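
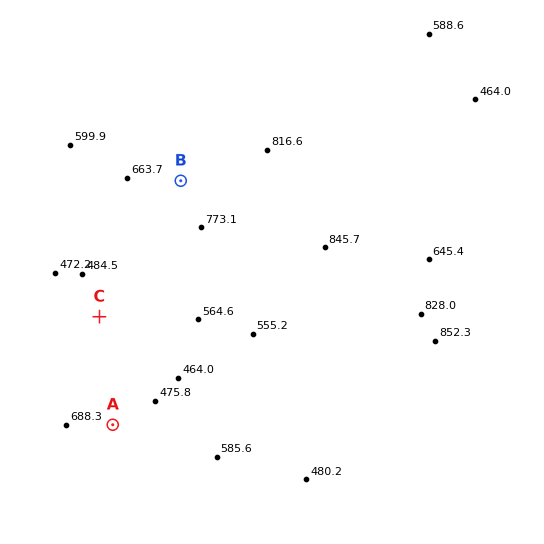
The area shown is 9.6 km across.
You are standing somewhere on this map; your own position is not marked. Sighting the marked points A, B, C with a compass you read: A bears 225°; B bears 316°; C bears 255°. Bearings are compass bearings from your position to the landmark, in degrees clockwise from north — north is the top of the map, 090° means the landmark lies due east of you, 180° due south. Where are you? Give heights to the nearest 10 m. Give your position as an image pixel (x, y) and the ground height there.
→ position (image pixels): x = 267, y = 271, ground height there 740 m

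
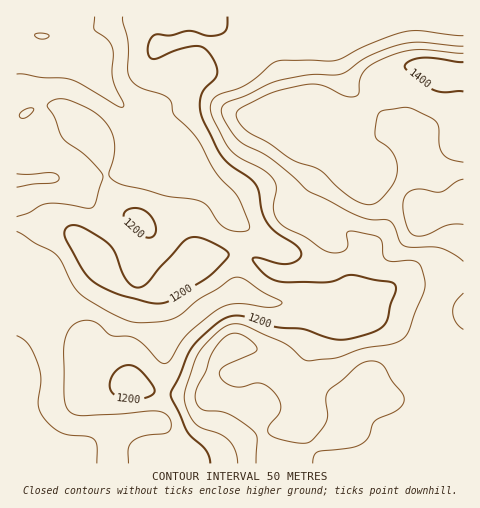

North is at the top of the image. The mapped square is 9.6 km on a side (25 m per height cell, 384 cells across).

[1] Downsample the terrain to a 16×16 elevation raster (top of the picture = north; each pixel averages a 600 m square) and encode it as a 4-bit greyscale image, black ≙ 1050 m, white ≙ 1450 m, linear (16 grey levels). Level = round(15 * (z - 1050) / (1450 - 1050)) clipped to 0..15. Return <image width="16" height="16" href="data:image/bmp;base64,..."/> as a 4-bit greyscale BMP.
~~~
<image width="16" height="16" href="data:image/bmp;base64,Qk32AAAAAAAAAHYAAAAoAAAAEAAAABAAAAABAAQAAAAAAIAAAAATCwAAEwsAABAAAAAAAAAAAAAAABEREQAiIiIAMzMzAERERABVVVUAZmZmAHd3dwCIiIgAmZmZAKqqqgC7u7sAzMzMAN3d3QDu7u4A////AAATRVeamZmZEjM0iamaqZkTVWaaqYq6mSNVVImYiJmII0REWZdmZ4kzRFVFRERWiTNWZmRFVWZ5NHZWZlV3eJlFVWVUR4iKyzM0VERYmrvMIjQzNXm8y7szRDNIrMzLvERDNFrN3Mu8MyJEV5q7zN0RElVWd4ib3CIjVmZnd3eH"/>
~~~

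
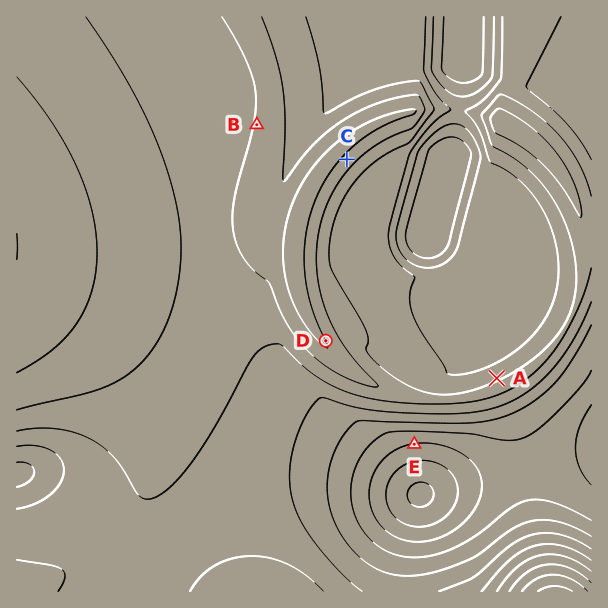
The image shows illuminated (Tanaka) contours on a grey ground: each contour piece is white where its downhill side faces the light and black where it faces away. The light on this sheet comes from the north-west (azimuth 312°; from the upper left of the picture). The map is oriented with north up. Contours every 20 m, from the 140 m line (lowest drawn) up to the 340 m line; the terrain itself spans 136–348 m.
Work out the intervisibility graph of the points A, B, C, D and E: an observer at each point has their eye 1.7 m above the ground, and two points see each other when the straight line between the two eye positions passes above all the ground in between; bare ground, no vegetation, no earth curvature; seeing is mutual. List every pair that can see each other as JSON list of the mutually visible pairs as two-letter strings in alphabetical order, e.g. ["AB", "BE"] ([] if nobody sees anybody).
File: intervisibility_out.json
["AC", "AD", "CD"]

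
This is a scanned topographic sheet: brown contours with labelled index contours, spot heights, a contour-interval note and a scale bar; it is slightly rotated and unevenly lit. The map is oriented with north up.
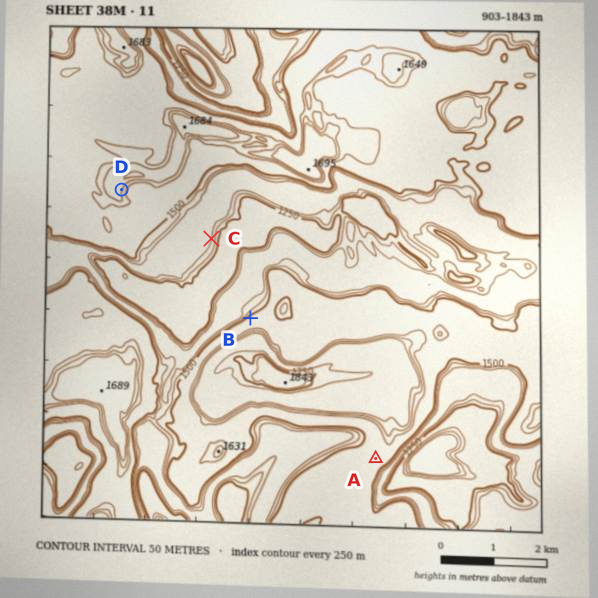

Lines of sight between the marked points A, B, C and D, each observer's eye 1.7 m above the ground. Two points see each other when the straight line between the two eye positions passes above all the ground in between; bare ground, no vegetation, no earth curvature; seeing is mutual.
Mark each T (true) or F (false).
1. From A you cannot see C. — T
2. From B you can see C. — T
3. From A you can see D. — F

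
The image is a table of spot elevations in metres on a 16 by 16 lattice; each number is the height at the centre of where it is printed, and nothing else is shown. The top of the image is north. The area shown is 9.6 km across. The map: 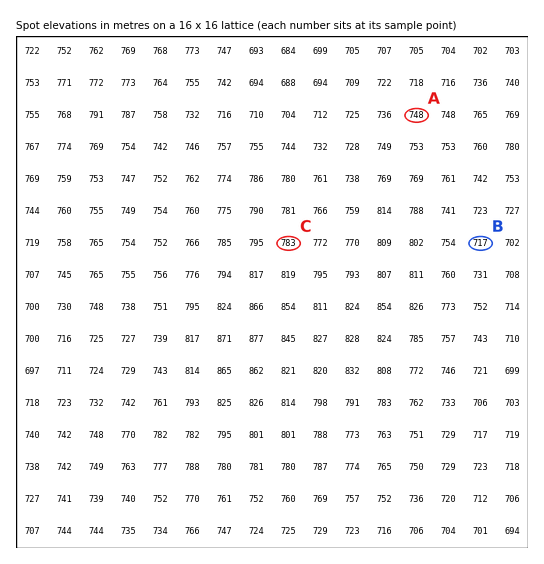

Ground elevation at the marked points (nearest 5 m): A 750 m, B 715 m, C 785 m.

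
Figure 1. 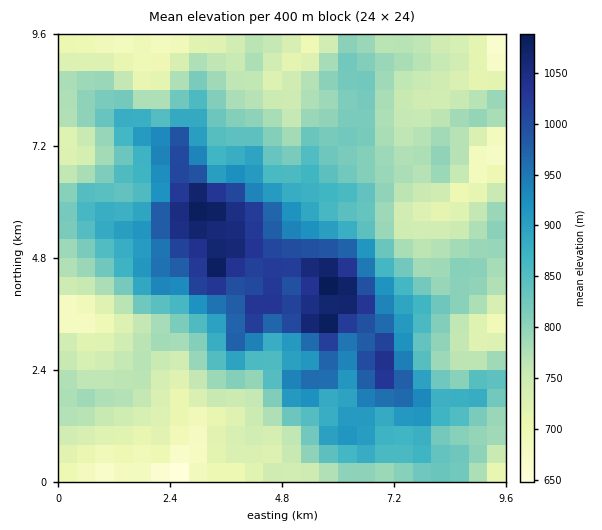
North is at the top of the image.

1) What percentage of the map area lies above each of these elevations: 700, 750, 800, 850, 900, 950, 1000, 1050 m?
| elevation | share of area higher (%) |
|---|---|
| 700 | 94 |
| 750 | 77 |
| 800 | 52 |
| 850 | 35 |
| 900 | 23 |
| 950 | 15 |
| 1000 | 9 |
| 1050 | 4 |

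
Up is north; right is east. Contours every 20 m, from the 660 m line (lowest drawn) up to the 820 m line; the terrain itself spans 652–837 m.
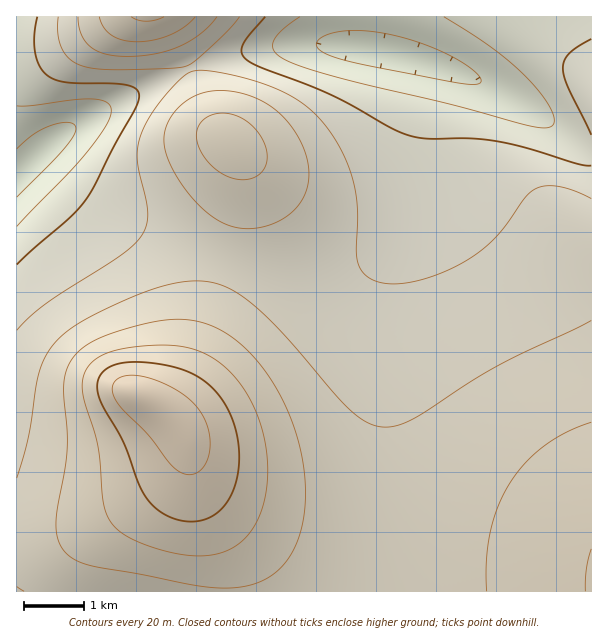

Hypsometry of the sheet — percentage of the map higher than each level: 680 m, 93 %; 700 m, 85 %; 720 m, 71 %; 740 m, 48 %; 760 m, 22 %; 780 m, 9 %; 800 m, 5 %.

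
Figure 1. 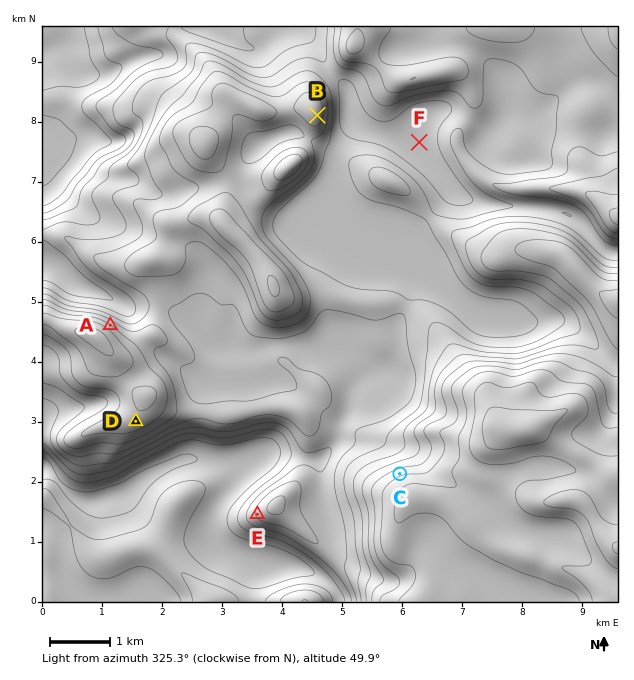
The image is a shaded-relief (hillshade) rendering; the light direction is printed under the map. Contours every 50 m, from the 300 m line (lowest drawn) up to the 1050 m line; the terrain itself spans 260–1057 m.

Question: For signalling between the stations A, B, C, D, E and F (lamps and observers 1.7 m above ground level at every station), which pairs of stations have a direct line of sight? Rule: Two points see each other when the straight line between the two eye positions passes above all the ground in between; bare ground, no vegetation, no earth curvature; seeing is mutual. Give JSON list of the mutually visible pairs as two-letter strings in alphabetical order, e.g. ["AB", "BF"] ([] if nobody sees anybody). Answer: ["AC", "BC", "BF", "CD", "DE"]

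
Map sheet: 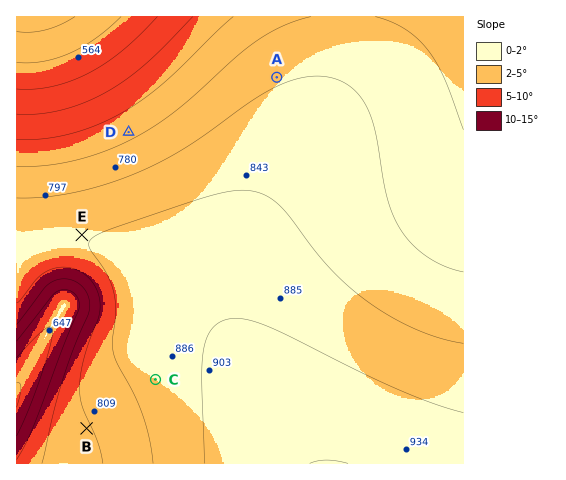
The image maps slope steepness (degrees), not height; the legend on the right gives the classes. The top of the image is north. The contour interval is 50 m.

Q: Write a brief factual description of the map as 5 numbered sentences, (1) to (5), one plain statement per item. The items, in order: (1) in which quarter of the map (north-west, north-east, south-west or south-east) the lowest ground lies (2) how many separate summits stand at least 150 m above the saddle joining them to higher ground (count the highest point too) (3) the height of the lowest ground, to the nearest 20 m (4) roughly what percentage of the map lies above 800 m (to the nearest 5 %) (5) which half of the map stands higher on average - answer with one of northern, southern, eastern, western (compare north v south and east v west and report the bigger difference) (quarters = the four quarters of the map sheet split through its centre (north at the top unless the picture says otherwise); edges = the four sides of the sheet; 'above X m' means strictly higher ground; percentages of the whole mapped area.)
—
(1) The lowest ground is in the north-west quarter.
(2) There is 1 summit with 150 m or more of prominence.
(3) The lowest point is down at roughly 480 m.
(4) Roughly 60 % of the ground is higher than 800 m.
(5) On average the southern half of the map is the higher ground.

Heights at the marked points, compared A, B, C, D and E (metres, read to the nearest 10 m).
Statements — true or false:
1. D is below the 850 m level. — true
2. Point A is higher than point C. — false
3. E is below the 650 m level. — false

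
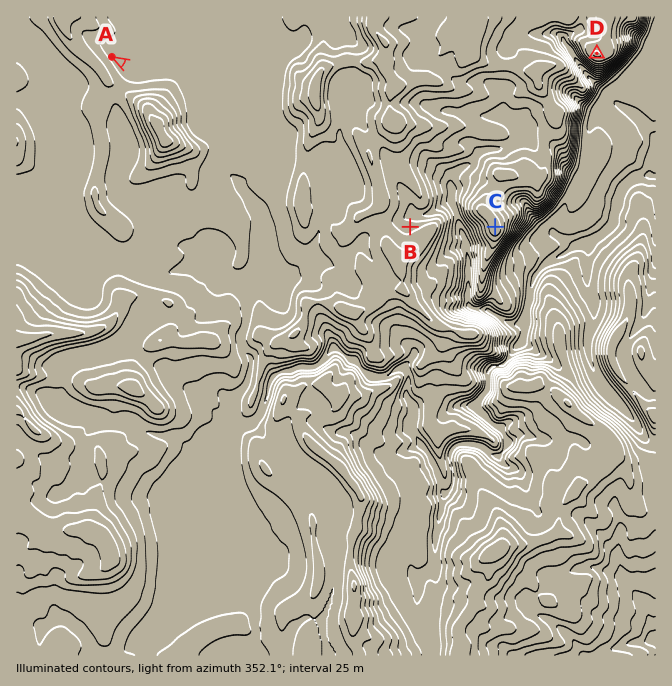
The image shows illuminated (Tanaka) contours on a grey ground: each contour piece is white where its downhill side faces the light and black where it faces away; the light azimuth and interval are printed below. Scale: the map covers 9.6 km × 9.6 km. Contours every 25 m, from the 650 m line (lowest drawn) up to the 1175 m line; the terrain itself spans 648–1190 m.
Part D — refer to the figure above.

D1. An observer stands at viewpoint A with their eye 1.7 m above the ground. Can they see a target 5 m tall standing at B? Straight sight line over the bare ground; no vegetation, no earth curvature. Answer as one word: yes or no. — no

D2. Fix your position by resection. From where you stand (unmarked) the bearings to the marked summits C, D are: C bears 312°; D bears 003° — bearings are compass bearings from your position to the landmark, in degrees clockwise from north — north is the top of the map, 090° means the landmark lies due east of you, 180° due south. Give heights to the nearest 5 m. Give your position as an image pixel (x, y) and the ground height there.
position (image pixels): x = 584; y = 306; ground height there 735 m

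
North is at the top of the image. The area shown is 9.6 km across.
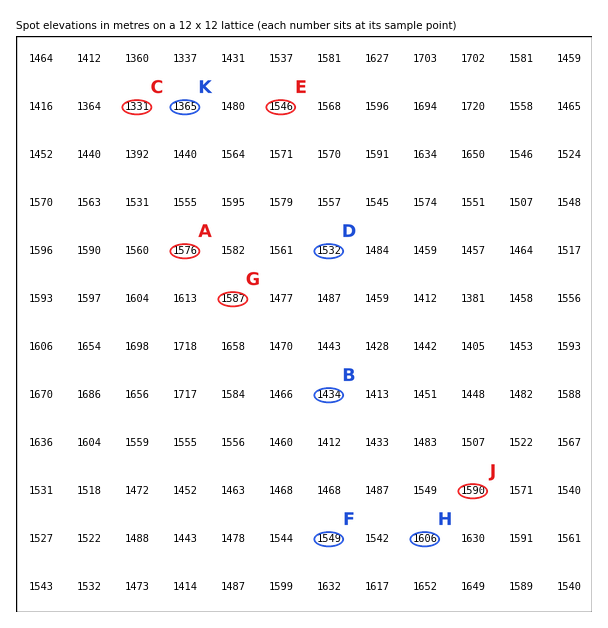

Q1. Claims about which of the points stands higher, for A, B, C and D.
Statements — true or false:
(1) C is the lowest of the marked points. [true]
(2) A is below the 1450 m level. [false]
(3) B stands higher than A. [false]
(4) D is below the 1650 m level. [true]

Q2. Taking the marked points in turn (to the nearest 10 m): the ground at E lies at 1550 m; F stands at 1550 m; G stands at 1590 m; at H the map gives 1610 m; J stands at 1590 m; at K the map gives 1360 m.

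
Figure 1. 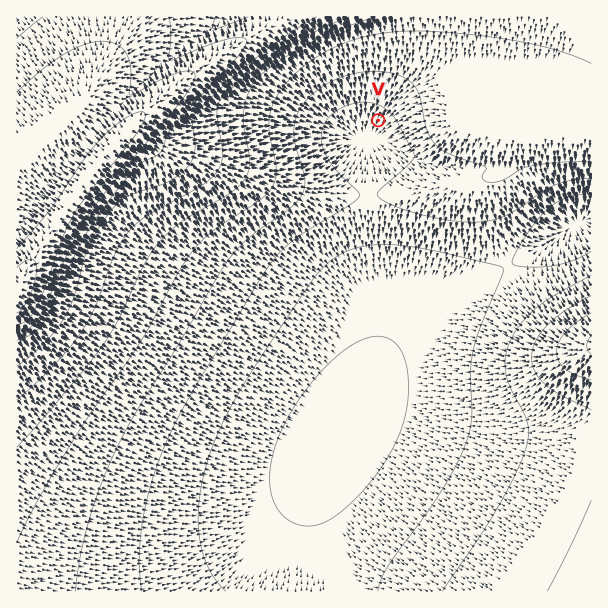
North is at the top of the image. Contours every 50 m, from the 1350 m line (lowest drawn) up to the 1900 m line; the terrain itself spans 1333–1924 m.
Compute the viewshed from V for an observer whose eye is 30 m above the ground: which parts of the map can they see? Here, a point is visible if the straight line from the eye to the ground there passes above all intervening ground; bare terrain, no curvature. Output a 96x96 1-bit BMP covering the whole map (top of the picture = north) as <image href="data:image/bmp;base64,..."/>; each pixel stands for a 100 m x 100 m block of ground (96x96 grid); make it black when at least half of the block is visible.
<image width="96" height="96" href="data:image/bmp;base64,Qk2+BAAAAAAAAD4AAAAoAAAAYAAAAGAAAAABAAEAAAAAAIAEAAATCwAAEwsAAAIAAAAAAAAA////AAAAAAAAAAAAAAAAA/////8AAAAAAAAAAf////8AAAAAAAAAAf////8AAAAAAAAAAH////8AAAAAAAAAAD////8AAAAAAAAAAB////8AAAAAAAAAAAf///8AAAAAAAAAAAH///8AAAAAAAAAAAB///8AAAAAAAAAAAAf//8AAAAAAAAAAAAH//4AAAAAAAAAAAAA//wAAAAAAAAAAAAAD+AAAAAAAAAAAAAAAAAAAAAAAAAAAAAAAAAAAAAAAAAAAAAAAAAAAAAAAAAAAAAAAAAAAAAAAAAAAAAAAAAAAAAAAAAAAAAAAAAAAAAAAAAAAAAAAAAAAAAAAAAAAAAAAAAAAAAAAAAAAAAAAAAAAAAAAAAAAAAAAAAAAAAAAAAAAAAAAAAAAAAAAAAAAAAAAAAAAAAAAAAAAAAAAAAAAAAAAAAAAAAAAAAAAAAAAAAAAAAAAAAAAAAAAAAAAAAAAAAAAAAAAAAAAAAAAAAAAAAAAAAAAAAAAAAAAAAAAAAAAAAAAAAAAAAAAAAAAAAAAAAAAAAAAAAAAAAAAAAAAAAAAAAAAAAAAAAAAAAAAAAAAAAAAAAAAAAAAAAAAAAAAAAAAAAAAAAAAAAAA4AAAAAAAAAAAAAAA+AAAAAAAAAAAAAAA/gAAAAAAAAAAAAAAf8AAAAAAAAAAAAAAf8AAAAAAAAAAAAAAP8AAAAAAAAAAAAAAH8wAAAAAAAAAAAAAB84AAAAAAAAAAAAAA94AAAAAAAAAAAAAAF8AAAAAAAAAAAAAAB8AAAAAAAAAAAAAAB8AAAAAAAAAAAAAAB+AAAAAAAAAAAAAAA+AAAAAAAAAAAAAAA/AAAAAAAAAAAAAAA/AAAAAAAAAAAAAAAfAAAAAAAAAAAAAAAfgAAAAAAAAAAAAAAPgAAAAAAAAAAAAAAHgAAAAAAAAAAAAAAHwAAAAAAAAAAAAAADwAAAAAAAAAAAAAAB4AAAAAAAAAAAAAAA4AAAAAAAAAAAAAAAcAAAAAAAAAAAAAAAeAAAAAAAAAAAAAAAOAAAAAAAAAAAAAAAHAAAAAB/gAAAAAAADgAAAA///8AAAAAADwAAAH////8AAAAAB4AAA//////gAAAAA4AAH//////gAAAAAcAB//////+AAAAAAeAf//////wAAAAAAPA///////wAAAAAAHg///////wAAAAAAD4///////wAAAAAAB////////4AAAAAAA////////4AAAAAAAf///////4AAAAAAAP///////4AAAAAAAH///////4AAAAAAAD///////wAAAAAAAB///////wAAAAAAAA///////gAAAAAAAAP//////gAAAAAAAAH//////AAAAAAAAAD//////AAAAAAAAAA//////AAAAAAAAAAf/////AAAAAAAAAAH/////AAAAAAAAAAD/////AAAAAAAAAAA////+AAAAAAAAAAAP///+AAAAAAAAAAAH///8AAAAAAAAAAAB///4AAAAAAAAAAAAP//gAAAAAAAAAAAAD//wAAAAA="/>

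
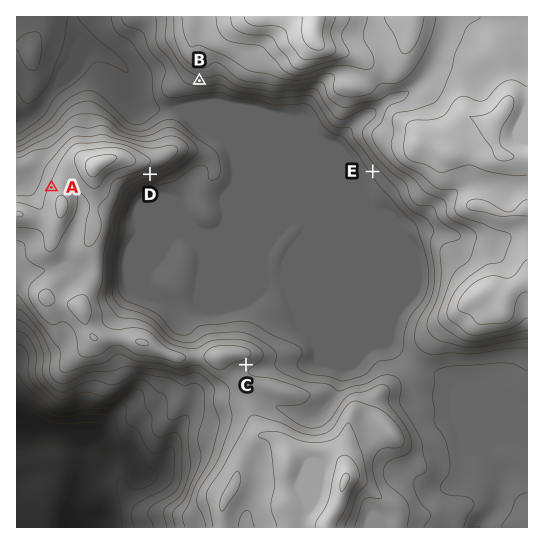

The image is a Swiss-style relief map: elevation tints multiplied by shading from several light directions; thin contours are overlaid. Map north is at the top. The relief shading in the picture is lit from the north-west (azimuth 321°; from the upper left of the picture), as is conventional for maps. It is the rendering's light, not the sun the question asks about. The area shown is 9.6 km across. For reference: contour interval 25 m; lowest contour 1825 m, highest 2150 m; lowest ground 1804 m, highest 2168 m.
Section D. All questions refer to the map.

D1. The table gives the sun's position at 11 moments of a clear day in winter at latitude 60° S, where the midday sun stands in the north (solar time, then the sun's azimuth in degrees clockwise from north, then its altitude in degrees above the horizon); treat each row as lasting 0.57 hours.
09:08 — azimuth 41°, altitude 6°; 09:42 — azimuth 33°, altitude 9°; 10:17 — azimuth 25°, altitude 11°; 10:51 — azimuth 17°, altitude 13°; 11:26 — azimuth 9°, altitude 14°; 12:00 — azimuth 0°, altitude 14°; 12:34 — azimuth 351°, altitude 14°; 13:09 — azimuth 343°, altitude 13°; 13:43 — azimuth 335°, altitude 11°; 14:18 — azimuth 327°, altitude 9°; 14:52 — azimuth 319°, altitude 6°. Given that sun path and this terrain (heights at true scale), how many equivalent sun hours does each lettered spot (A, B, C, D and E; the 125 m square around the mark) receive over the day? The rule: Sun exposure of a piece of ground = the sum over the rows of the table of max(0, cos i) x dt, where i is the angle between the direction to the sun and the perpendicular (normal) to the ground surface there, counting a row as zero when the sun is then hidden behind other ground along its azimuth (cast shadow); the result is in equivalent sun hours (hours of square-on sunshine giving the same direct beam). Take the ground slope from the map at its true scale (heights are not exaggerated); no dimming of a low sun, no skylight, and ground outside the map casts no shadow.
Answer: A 1.5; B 0.4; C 0.5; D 0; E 0.7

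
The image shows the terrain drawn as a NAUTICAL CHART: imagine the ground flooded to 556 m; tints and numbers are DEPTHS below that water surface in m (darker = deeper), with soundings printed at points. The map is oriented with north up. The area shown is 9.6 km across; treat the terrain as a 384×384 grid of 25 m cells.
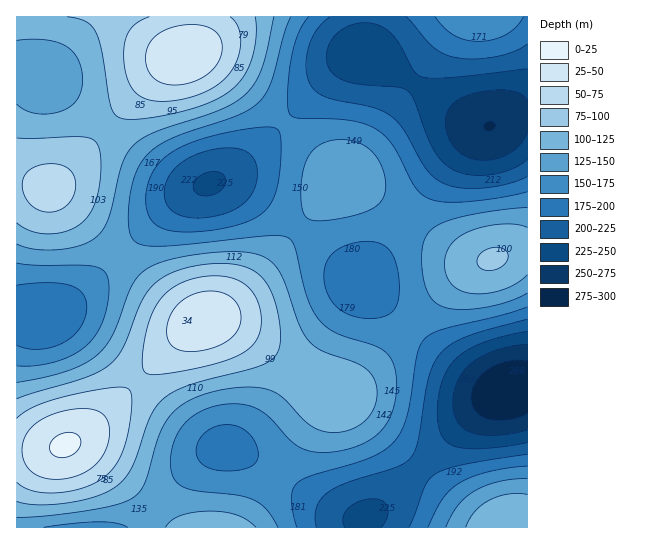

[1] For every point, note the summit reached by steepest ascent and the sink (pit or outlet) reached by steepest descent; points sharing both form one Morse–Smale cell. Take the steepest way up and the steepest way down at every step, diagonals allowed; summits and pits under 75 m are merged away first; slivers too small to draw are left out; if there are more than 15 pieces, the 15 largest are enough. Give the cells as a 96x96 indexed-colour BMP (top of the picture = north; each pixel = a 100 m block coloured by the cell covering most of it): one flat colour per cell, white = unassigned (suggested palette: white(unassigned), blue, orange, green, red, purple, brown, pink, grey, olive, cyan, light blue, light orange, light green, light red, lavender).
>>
<image width="96" height="96" href="data:image/bmp;base64,Qk12EgAAAAAAAHYAAAAoAAAAYAAAAGAAAAABAAQAAAAAAAASAAATCwAAEwsAABAAAAAAAAAA////ALR3HwAOf/8ALKAsACgn1gC9Z5QAS1aMAMJ34wB/f38AIr28AM++FwDox64AeLv/AIrfmACWmP8A1bDFABERERERERERERERERERERERERERERERERERERERERERFVVVVVVVVVVVVVVVVVVVVRERERERERERERERERERERERERERERERERERERERERERFVVVVVVVVVVVVVVVVVVVVRERERERERERERERERERERERERERERERERERERERERERERVVVVVVVVVVVVVVVVVVVRERERERERERERERERERERERERERERERERERERERERERERFVVVVVVVVVVVVVVVVVVREREREREREREREREREREREREREREREREREREREREREREREVVVVVVVVVVVVVVVVVVRERERERERERERERERERERERERERERERERERERERERERERERVVVVVVVVVVVVVVVVVRERERERERERERERERERERERERERERERERERERERERERERERFVVVVVVVVVVVVVVVVREREREREREREREREREREREREREREREREREREREREREREREREVVVVVVVVVVVVVVVVRERERERERERERERERERERERERERERERERERERERERERERERERVVVVVVVVVVVVVVVRERERERERERERERERERERERERERERERERERERERERERERERERFVVVVVVVVVVVVVVREREREREREREREREREREREREREREREREREREREREREREREREREVVVVVVVVVVVVVVRERERERERERERERERERERERERERERERERERERERERERERERERERVVVVVVVVVVVVVRERERERERERERERERERERERERERERERERERERERERERERERERERFVVVVVVVVVVVVREREREREREREREREREREREREREREREREREREREREREREREREREREVVVVVVVVVVVVRERERERERERERERERERERERERERERERERERERERERERERERERERERVVVVVVVVVVVRERERERERERERERERERERERERERERERERERERERERERERERERERERFVVVVVVVVVVREREREREREREREREREREREREREREREREREREREREREREREREREREREVVVVVVVVVVRERERERERERERERERERERERERERERERERERERERERERERERERERERERVVVVVVVVVRERERERERERERERERERERERERERERERERERERERERERERERERERERERFVVVVVVVVREREREREREREREREREREREREREREREREREREREREREREREREREREREREVVVVVVVVRERERERERERERERERERERERERERERERERERERERERERERERERERERERERVVVVVVVRERERERERERERERERERERERERERERERERERERERERERERERERERERERERFVVVVVVREREREREREREREREREREREREREREREREREREREREREREREREREREREREREVVVVVVRERERERERERERERERERERERERERERERERERERERERERERERERERERERERERVVVVVREREREREREREREREREREREREREREREREREREREREREREREREREREREREREREVVVVRERERERERERERERERERERERERERERERERERERERERERERERERERERERERERERFVVRERERERERERERERERERERERERERERERERERERERERERERERERERERERERERERERERERERERERERERERERERERERERERERERERERERERERERERERERERERERERERERERERERERERERERERERERERERERERERERERERERERERERERERERERERERERERERERERERERERERERERERERERERERERERERERERERERERERERERERERERERERERERERERERERERERERERERERERERERERERERERERERERERERERERERERERERERERERERERERERERERERERERERERERERERERERERERERERERERERERERERERERERERERERERERERERERERERERERERERERERERERERERERERERERERERERERERERERERERERERERERERERERERERERERERERERERERERERERERERERERERERERERERERERERERERERERERERERERERERERERERERERERERERERERERERERERERERERERERERERERERERERERERERERERERERERERERERERERERERERERERERERERERERERERERERERERERERERERERERERERERERERERERERERERERERERERERERERERERERERERERERERERERERERERERERERERERERERERERERERERERERERERERERERERERERERERERERERERERERERERERERERERERERERERERERERERERERERERERERERERERERERERERERERERERERERERERERERERERERERERERERERERERERESIhEREREREREREREREREREREREREREREREREREREREUREREERERERERERERERERIiIiIREREREREREREREREREREREREREREREREREREREURERERBERERERERERERESIiIiIiEREREREREREREREREREREREREREREREREREREUREREREEREREREREREREiIiIiIiIREREREREREREREREREREREREREREREREREREUREREREQRERERERERESIiIiIiIiIhEREREREREREREREREREREREREREREREREREUREREREREEREREREREiIiIiIiIiIiEREREREREREREREREREREREREREREREREREUREREREREQRERERERIiIiIiIiIiIiIREREREREREREREREREREREREREREREREREURERERERERBERERESIiIiIiIiIiIiIhEREREREREREREREREREREREREREREREREUREREREREREEREREiIiIiIiIiIiIiIiEREREREREREREREREREREREREREREREREUREREREREREQRERIiIiIiIiIiIiIiIiIREREREREREREREREREREREREREREREREURERERERERERBESIiIiIiIiIiIiIiIiIREREREREREREREREREREREREREREREREUREREREREREREEiIiIiIiIiIiIiIiIiIhEREREREREREREREREREREREREiIhEREUREREREREREREMiIiIiIiIiIiIiIiIiIiEREREREREREREREREREREREiIiIiIhEURERERERERERDMyIiIiIiIiIiIiIiIiIiIRERERERERERERERERERESIiIiIiIiIkREREREREREQzMzIiIiIiIiIiIiIiIiIiIhEREREREREREREREREREiIiIiIiIiIkREREREREREMzMzMiIiIiIiIiIiIiIiIiIiERERERERERERERERESIiIiIiIiIiIkRERERERERDMzMzMyIiIiIiIiIiIiIiIiIiEREREREREREREREREiIiIiIiIiIiIkREREREREQzMzMzMzIiIiIiIiIiIiIiIiIiIRERERERERERERESIiIiIiIiIiIiIkREREREREMzMzMzMzMiIiIiIiIiIiIiIiIiIhEREREREREREREiIiIiIiIiIiIiIkRERERERDMzMzMzMzMyIiIiIiIiIiIiIiIiIiERERERERERESIiIiIiIiIiIiIiIkREREREQzMzMzMzMzMzIiIiIiIiIiIiIiIiIiIREREREREREiIiIiIiIiIiIiIiIkREREREMzMzMzMzMzMzMiIiIiIiIiIiIiIiIiIRERERERERIiIiIiIiIiIiIiIiIkRERERDMzMzMzMzMzMzMzIiIiIiIiIiIiIiIiIhEREREREiIiIiIiIiIiIiIiIiIkREREQzMzMzMzMzMzMzMzMiIiIiIiIiIiIiIiIiERERERIiIiIiIiIiIiIiIiIiIkREREMzMzMzMzMzMzMzMzMzIiIiIiIiIiIiIiIiIREREiIiIiIiIiIiIiIiIiIiIkREREMzMzMzMzMzMzMzMzMzMyIiIiIiIiIiIiIiIhERIiIiIiIiIiIiIiIiIiIiIkREREQzMzMzMzMzMzMzMzMzMzMiIiIiIiIiIiIiIiEiIiIiIiIiIiIiIiIiIiIiIkRERERDMzMzMzMzMzMzMzMzMzMzIiIiIiIiIiIiIiIiIiIiIiIiIiIiIiIiIiIiIkREREREMzMzMzMzMzMzMzMzMzMzMiIiIiIiIiIiIiIiIiIiIiIiIiIiIiIiIiIiIkREREREQzMzMzMzMzMzMzMzMzMzMzIiIiIiIiIiIiIiIiIiIiIiIiIiIiIiIiIiIkRERERERDMzMzMzMzMzMzMzMzMzMzMiIiIiIiIiIiIiIiIiIiIiIiIiIiIiIiIiIkREREREREMzMzMzMzMzMzMzMzMzMzMyIiIiIiIiIiIiIiIiIiIiIiIiIiIiIiIiIkREREREREQzMzMzMzMzMzMzMzMzMzMzIiIiIiIiIiIiIiIiIiIiIiIiIiIiIiIiIkRERERERERDMzMzMzMzMzMzMzMzMzMzMiIiIiIiIiIiIiIiIiIiIiIiIiIiIiIiIkRERERERERDMzMzMzMzMzMzMzMzMzMzMyIiIiIiIiIiIiIiIiIiIiIiIiIiIiIiIkREREREREREMzMzMzMzMzMzMzMzMzMzMzIiIiIiIiIiIiIiIiIiIiIiIiIiIiIiIkREREREREREQzMzMzMzMzMzMzMzMzMzMzMiIiIiIiIiIiIiIiIiIiIiIiIiIiIiIkRERERERERERDMzMzMzMzMzMzMzMzMzMzMyIiIiIiIiIiIiIiIiIiIiIiIiIiIiIkREREREREREREMzMzMzMzMzMzMzMzMzMzMzIiIiIiIiIiIiIiIiIiIiIiIiIiIiIkREREREREREREQzMzMzMzMzMzMzMzMzMzMzMiIiIiIiIiIiIiIiIiIiIiIiIiIiIkRERERERERERERDMzMzMzMzMzMzMzMzMzMzMyIiIiIiIiIiIiIiIiIiIiIiIiIiIkREREREREREREREMzMzMzMzMzMzMzMzMzMzMzIiIiIiIiIiIiIiIiIiIiIiIiIiIkREREREREREREREMzMzMzMzMzMzMzMzMzMzMzIiIiIiIiIiIiIiIiIiIiIiIiIiIkREREREREREREREQzMzMzMzMzMzMzMzMzMzMzMiIiIiIiIiIiIiIiIiIiIiIiIiIkRERERERERERERERDMzMzMzMzMzMzMzMzMzMzMyIiIiIiIiIiIiIiIiIiIiIiIiIkREREREREREREREREMzMzMzMzMzMzMzMzMzMzMzIiIiIiIiIiIiIiIiIiIiIiIiIkRERERERERERERERERDMzMzMzMzMzMzMzMzMzMzMyIiIiIiIiIiIiIiIiIiIiIiIkREREREREREREREREREMzMzMzMzMzMzMzMzMzMzMzIiIiIiIiIiIiIiIiIiIiIiIkREREREREREREREREREQzMzMzMzMzMzMzMzMzMzMzMiIiIiIiIiIiIiIiIiIiIiIkREREREREREREREREREREMzMzMzMzMzMzMzMzMzMzMyIiIiIiIiIiIiIiIiIiIiIkREREREREREREREREREREQzMzMzMzMzMzMzMzMzMzMzMiIiIiIiIiIiIiIiIiIiIkRERERERERERERERERERERDMzMzMzMzMzMzMzMzMzMzMiIiIiIiIiIiIiIiIiIiIkRERERERERERERERERERERDMzMzMzMzMzMzMzMzMzMzMiIiIiIiIiIiIiIiIiIiIkRERERERERERERERERERERDMzMzMzMzMzMzMzMzMzMzMiIiIiIiIiIiIiIiIiIiIkRERERERERERERERERERERDMzMzMzMzMzMzMzMzMzMzMyIiIiIiIiIiIiIiIiIiIkRERERERERERERERERERERDMzMzMzMzMzMzMzMzMzMzMyIiIiIiIiIiIiIiIiIiIkRERERERERERERERERERERDMzMzMzMzMzMzMzMzMzMzMyIiIiIiIiIiIiIiIiIiIg=="/>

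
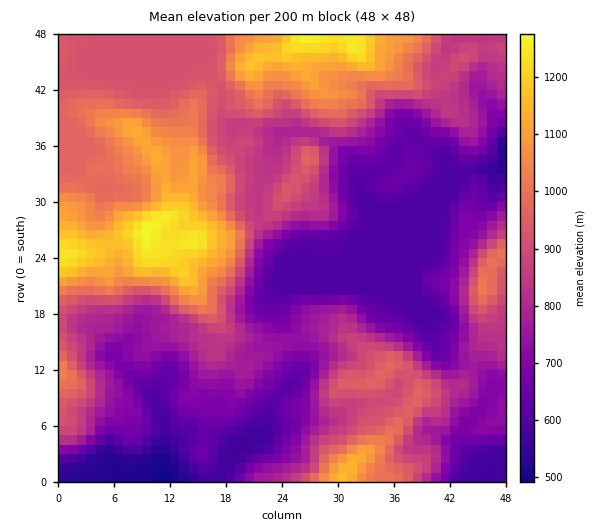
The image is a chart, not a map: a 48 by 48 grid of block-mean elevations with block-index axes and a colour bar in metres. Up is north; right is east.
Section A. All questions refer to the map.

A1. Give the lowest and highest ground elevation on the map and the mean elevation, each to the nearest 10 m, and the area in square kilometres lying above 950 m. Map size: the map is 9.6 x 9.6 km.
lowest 480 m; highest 1280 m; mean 830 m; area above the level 25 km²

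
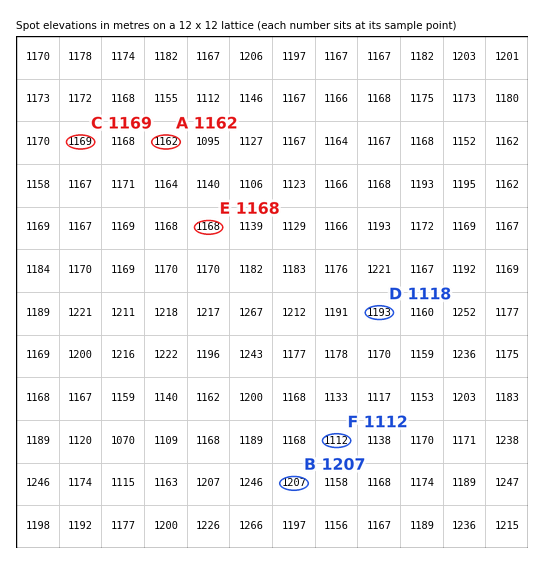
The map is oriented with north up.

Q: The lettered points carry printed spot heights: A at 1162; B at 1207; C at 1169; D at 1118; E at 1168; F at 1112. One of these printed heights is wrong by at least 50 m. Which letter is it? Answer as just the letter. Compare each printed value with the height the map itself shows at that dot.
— D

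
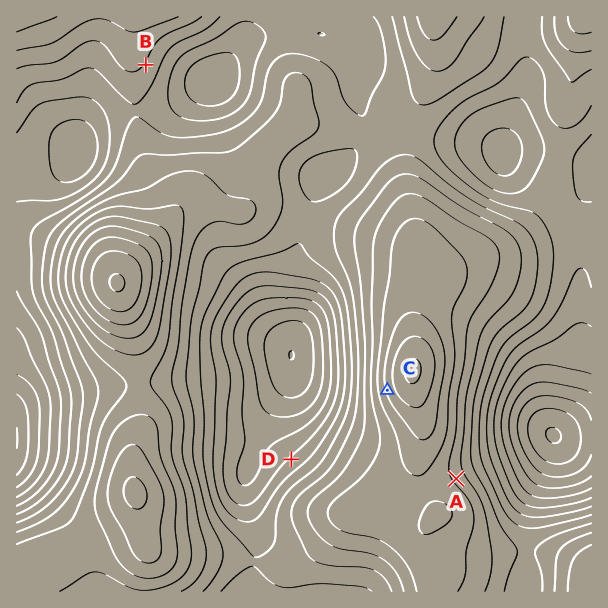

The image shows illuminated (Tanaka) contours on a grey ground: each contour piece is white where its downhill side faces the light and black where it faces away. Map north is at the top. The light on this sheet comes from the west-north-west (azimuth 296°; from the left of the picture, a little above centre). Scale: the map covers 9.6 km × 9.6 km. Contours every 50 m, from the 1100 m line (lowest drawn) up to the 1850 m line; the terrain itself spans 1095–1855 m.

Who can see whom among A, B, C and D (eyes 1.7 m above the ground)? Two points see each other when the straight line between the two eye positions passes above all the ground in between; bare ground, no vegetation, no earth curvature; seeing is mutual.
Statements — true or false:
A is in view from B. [false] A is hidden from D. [true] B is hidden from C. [false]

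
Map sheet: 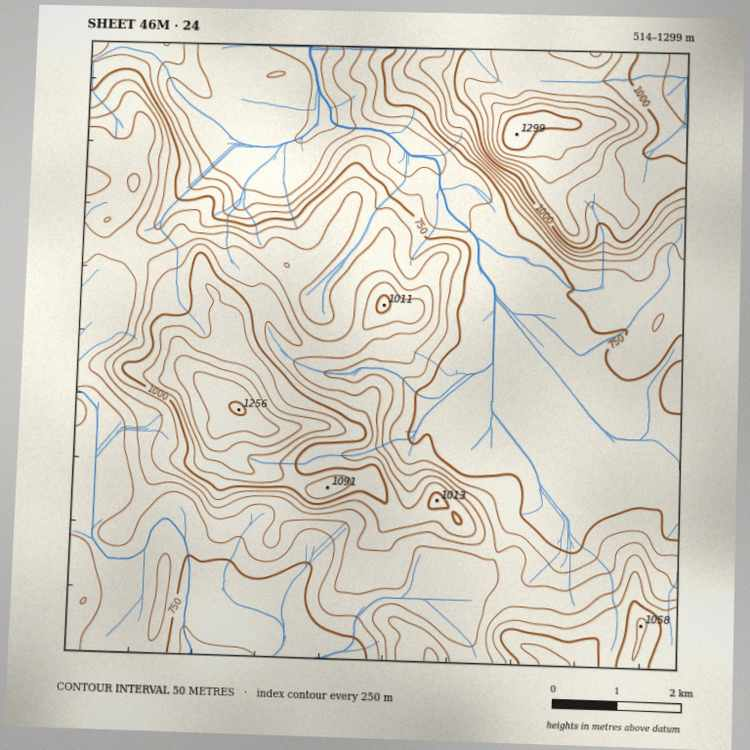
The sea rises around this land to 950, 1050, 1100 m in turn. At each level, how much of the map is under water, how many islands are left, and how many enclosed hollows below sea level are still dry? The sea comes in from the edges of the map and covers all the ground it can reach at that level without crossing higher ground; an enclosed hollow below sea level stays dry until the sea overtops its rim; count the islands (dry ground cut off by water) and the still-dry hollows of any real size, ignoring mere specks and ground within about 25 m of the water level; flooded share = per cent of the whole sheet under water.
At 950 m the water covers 76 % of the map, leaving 2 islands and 0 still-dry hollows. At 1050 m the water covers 89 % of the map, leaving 2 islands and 0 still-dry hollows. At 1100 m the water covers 94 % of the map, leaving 2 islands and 0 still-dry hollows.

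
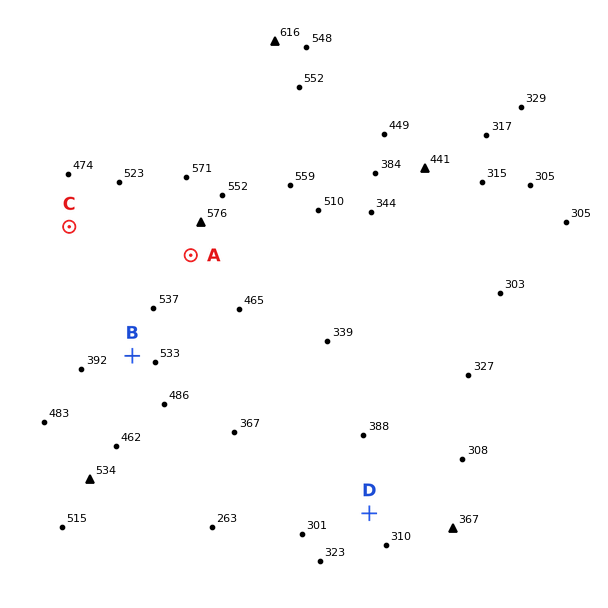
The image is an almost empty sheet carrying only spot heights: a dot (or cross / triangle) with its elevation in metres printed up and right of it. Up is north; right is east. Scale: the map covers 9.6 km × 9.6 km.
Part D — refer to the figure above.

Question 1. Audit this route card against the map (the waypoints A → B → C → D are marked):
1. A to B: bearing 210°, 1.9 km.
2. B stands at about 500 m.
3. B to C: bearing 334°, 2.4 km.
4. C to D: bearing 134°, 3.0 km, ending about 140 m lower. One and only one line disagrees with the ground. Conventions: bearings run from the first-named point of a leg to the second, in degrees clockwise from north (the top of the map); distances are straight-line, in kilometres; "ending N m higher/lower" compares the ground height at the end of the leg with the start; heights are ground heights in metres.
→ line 4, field distance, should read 6.9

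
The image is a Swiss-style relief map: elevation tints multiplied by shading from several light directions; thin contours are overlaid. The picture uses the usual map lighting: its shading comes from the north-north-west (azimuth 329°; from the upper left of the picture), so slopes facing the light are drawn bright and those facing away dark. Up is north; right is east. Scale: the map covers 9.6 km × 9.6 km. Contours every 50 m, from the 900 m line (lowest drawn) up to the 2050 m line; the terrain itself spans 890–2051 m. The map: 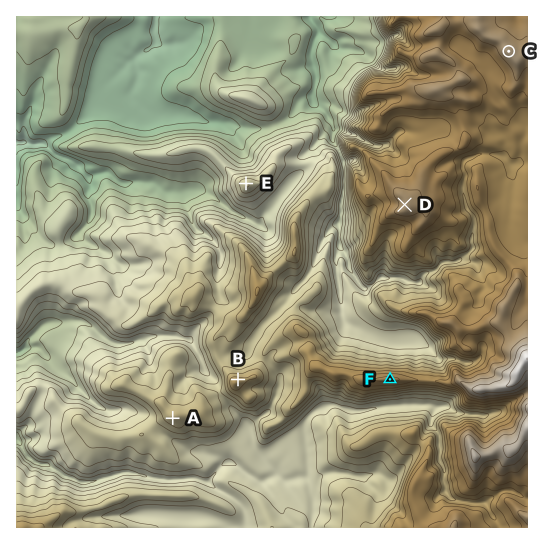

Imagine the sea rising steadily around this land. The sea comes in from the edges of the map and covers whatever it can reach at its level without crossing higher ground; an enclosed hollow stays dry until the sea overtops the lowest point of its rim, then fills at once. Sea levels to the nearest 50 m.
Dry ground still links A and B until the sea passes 1500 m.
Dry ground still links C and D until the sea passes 1800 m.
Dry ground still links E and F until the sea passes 1300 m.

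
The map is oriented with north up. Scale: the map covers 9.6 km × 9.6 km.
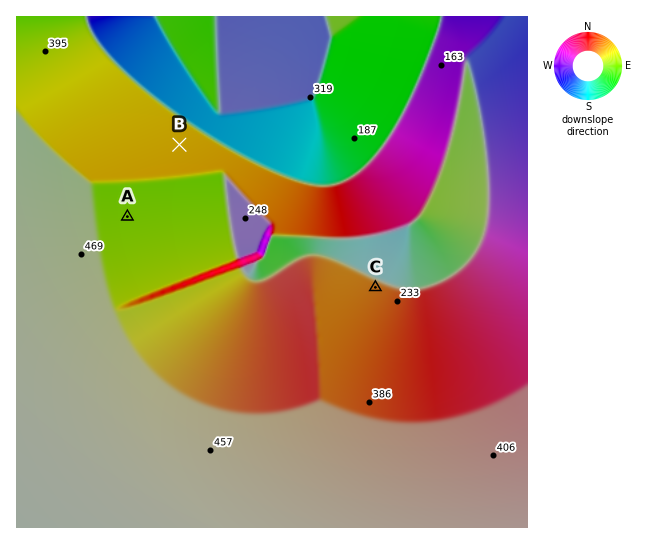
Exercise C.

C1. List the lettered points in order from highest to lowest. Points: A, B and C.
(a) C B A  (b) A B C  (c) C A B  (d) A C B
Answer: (b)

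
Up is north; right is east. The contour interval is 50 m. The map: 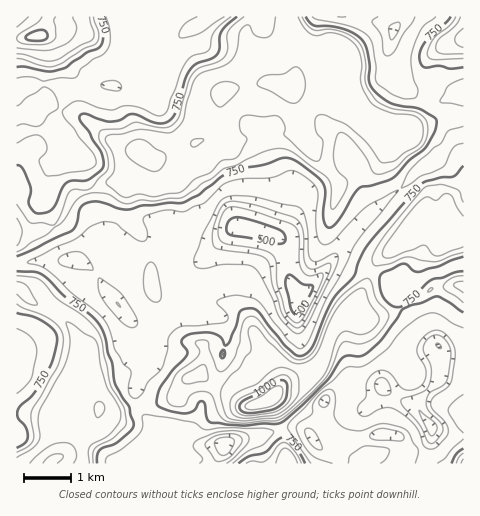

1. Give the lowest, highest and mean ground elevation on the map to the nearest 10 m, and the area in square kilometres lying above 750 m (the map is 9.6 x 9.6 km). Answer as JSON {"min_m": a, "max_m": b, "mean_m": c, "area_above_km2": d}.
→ {"min_m": 490, "max_m": 1090, "mean_m": 750, "area_above_km2": 40.9}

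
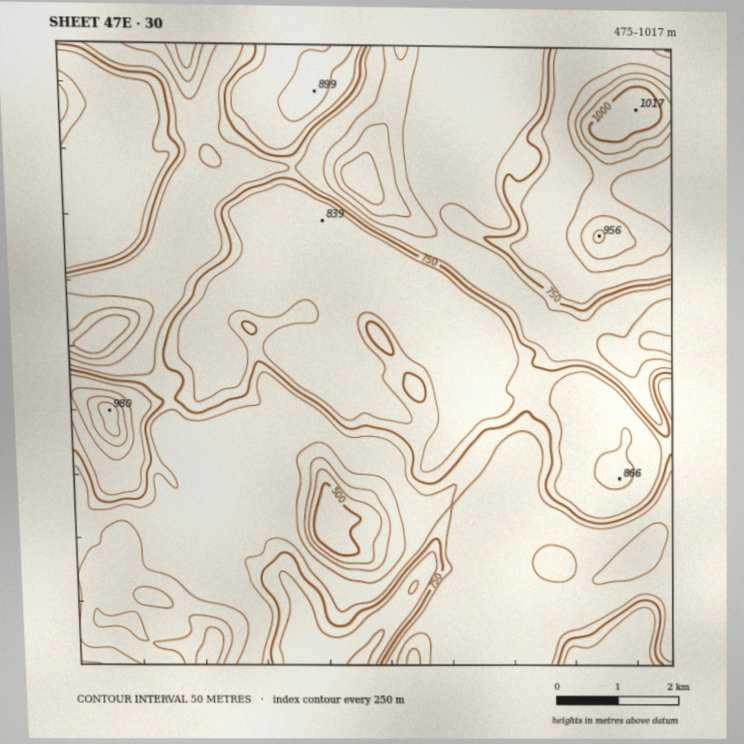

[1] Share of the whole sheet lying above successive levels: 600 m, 95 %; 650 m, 86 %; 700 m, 53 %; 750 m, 44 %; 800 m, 35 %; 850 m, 6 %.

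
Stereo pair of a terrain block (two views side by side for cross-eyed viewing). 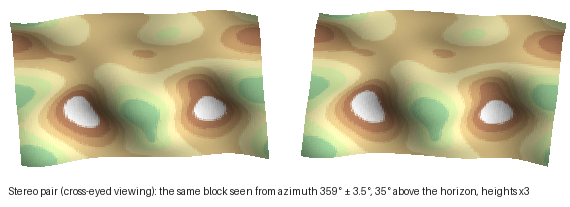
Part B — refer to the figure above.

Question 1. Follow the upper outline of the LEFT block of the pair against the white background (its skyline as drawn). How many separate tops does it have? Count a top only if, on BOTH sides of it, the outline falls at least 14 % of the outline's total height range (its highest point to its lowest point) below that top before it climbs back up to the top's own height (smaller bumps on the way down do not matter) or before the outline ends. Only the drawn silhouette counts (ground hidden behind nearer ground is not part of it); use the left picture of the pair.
0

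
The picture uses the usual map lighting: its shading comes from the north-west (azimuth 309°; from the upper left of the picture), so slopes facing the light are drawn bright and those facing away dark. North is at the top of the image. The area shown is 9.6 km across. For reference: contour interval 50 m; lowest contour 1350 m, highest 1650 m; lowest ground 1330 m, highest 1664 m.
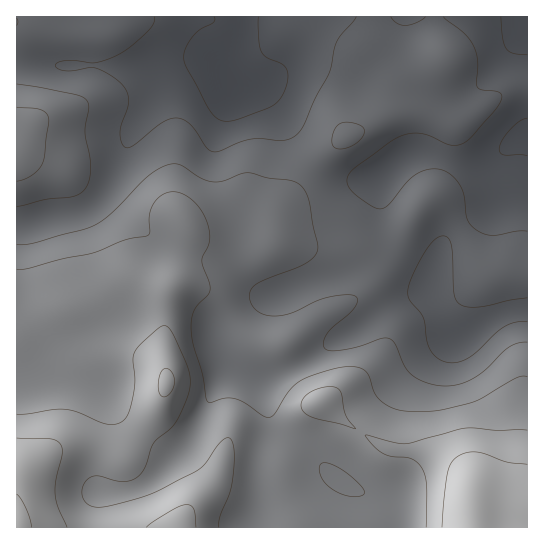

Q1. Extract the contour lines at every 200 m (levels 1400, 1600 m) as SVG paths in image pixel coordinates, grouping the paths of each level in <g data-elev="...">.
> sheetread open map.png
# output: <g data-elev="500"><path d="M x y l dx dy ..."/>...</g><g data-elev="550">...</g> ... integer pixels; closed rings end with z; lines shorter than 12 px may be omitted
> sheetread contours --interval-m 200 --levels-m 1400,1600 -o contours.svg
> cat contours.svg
<g data-elev="1400"><path d="M527 322l-12 0-12 5-26 25-11 7-11 4-9-1-9-5-7-8-3-8-4-23-13-17-2-10 5-16 13-25 9-11 8-3 5 2 3 7 3 48 2 6 3 5 8 3 11 0 49-9"/><path d="M527 231l-10 0-26 4-8-1-8-5-5-5-3-6-3-21-4-11-9-11-10-5-14 0-12 5-9 8-17 22-7 4-7-1-12-7-10-9-5-7 0-8 4-7 45-32 10-4 12-1 11 3 19 9 12-1 11-7 28-34 2-6-2-4-18-3-5-3-1-5 2-21-4-15-9-12-21-17"/><path d="M356 17l-19 24-8 32-14 25-12 28-6 8-6 4-8 2-24-2-10 2-34 12-8-4-12-18-6-7-6-3-6-2-14 4-29 23-5 3-4-1-4-6-1-10 8-24 1-8-2-8-5-6-12-10-15-7-28 3-8-2-4-3 2-3 6-2 11-1 20 3 23-8 13-8 18-16 6-8 1-6"/><path d="M425 17l-10 6-10 2-8-2-6-6"/></g><g data-elev="1600"><path d="M67 527l-9-20-3-13 1-15 6-25-1-9-4-4-6-2-34-1"/><path d="M196 527l-2-17-3-4-4-1-13 4-28 18"/><path d="M527 464l-20-2-30-10-11 1-9 4-6 6-4 11-5 53"/><path d="M163 397l3 0 4-4 4-10-1-9-3-4-4-2-5 5-3 9 1 11z"/></g>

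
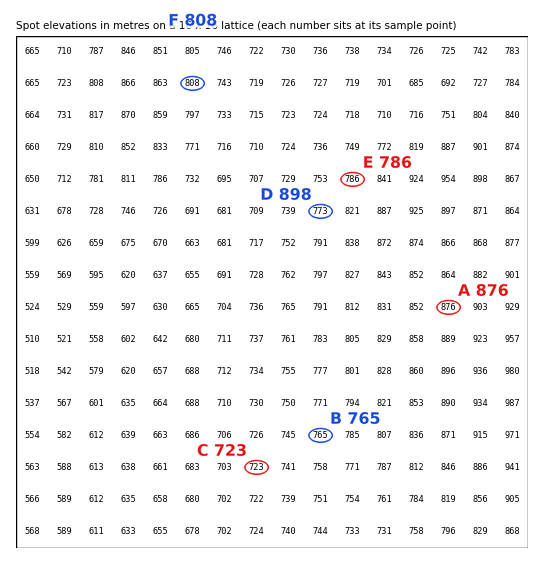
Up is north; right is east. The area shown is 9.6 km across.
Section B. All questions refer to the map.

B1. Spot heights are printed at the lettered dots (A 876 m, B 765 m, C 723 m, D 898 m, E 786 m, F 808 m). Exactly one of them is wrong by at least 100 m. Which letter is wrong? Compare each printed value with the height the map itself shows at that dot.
D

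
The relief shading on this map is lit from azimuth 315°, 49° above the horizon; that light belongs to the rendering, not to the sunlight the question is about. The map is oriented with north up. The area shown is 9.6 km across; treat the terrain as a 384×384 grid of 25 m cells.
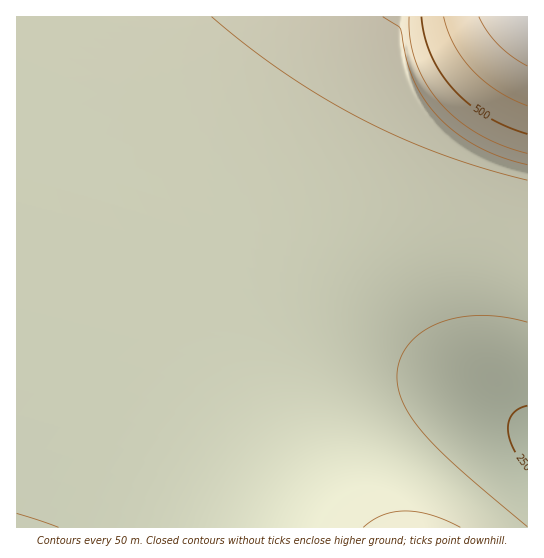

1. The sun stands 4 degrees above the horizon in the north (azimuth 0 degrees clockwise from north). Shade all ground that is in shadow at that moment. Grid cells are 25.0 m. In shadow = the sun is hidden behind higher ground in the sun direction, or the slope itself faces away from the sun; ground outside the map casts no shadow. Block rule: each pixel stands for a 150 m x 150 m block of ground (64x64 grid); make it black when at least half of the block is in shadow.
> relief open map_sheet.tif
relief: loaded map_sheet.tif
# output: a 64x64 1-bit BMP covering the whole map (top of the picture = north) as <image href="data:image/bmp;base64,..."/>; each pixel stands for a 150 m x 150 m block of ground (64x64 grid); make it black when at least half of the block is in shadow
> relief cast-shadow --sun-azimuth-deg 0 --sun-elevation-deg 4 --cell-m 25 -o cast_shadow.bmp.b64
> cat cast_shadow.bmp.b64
<image width="64" height="64" href="data:image/bmp;base64,Qk0+AgAAAAAAAD4AAAAoAAAAQAAAAEAAAAABAAEAAAAAAAACAAATCwAAEwsAAAIAAAAAAAAA////AAAAAAAAAAAAAAAAAAAAAAAAAAAAAAAAAAAAAAAAAAAAAAAAAAAAAAAAAAAAAAAAAAAAAAAAAAAAAAAAAAAAAAAAAAAAAAAAAAAAAAAAAAAAAAAAAAAAAAAAAAAAAAAAAAAAAAAAAAAAAAAAAAAAAAAAAAAAAAAAAAAAAAAAAAAAAAAAAAAAAAAAAAAAAAAAAAAAAAAAAAAAAAAAAAAAAAAAAAAAAAAAAAAAAAAAAAAAAAAAAAAAAAAAAAAAAAAAAAAAAAAAAAAAAAAAAAAAAAAAAAAAAAAAAAAAAAAAAAAAAAAAAAAAAAAAAAAAAAAAAAAAAAAAAAAAAAAAAAAAAAAAAAADAAAAAAAAAAcAAAAAAAAAHwAAAAAAAAA/AAAAAAAAAH8AAAAAAAAA/wAAAAAAAAD/AAAAAAAAAf8AAAAAAAAD/wAAAAAAAAP/AAAAAAAAB/8AAAAAAAAP/wAAAAAAAA//AAAAAAAAH/8AAAAAAAAf/wAAAAAAAB//AAAAAAAAP/8AAAAAAAA//wAAAAAAAD//AAAAAAAAP/8AAAAAAAB//wAAAAAAAH//AAAAAAAAf/8AAAAAAAB//wAAAAAAAH8AAAAAAAAAeAAAAAAAAABgAAAAAAAAAEAAAAAAAAAAAAAAAAAAAAAAAAAAAAAAAAAAAAAAAAAAAAAAAAAAAAAAAA=="/>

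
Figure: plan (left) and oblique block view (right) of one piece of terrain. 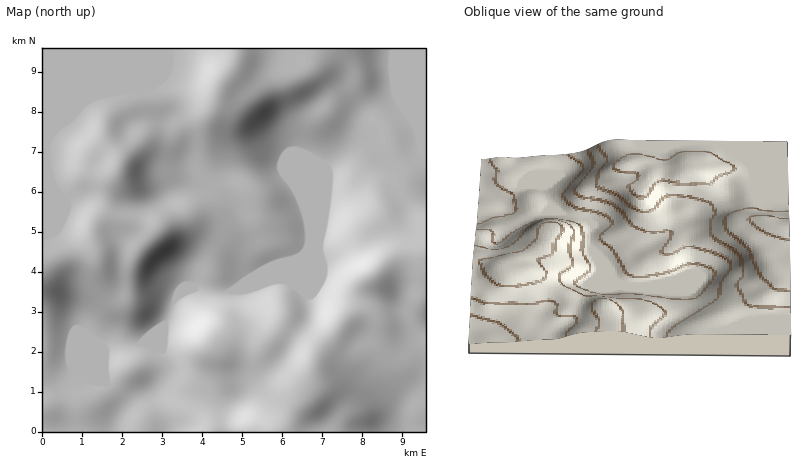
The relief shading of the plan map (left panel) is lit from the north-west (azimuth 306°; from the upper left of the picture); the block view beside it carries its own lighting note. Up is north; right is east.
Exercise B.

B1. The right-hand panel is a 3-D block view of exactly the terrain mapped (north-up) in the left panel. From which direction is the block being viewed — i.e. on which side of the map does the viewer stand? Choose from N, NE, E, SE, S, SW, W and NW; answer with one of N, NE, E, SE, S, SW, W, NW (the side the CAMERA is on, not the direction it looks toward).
E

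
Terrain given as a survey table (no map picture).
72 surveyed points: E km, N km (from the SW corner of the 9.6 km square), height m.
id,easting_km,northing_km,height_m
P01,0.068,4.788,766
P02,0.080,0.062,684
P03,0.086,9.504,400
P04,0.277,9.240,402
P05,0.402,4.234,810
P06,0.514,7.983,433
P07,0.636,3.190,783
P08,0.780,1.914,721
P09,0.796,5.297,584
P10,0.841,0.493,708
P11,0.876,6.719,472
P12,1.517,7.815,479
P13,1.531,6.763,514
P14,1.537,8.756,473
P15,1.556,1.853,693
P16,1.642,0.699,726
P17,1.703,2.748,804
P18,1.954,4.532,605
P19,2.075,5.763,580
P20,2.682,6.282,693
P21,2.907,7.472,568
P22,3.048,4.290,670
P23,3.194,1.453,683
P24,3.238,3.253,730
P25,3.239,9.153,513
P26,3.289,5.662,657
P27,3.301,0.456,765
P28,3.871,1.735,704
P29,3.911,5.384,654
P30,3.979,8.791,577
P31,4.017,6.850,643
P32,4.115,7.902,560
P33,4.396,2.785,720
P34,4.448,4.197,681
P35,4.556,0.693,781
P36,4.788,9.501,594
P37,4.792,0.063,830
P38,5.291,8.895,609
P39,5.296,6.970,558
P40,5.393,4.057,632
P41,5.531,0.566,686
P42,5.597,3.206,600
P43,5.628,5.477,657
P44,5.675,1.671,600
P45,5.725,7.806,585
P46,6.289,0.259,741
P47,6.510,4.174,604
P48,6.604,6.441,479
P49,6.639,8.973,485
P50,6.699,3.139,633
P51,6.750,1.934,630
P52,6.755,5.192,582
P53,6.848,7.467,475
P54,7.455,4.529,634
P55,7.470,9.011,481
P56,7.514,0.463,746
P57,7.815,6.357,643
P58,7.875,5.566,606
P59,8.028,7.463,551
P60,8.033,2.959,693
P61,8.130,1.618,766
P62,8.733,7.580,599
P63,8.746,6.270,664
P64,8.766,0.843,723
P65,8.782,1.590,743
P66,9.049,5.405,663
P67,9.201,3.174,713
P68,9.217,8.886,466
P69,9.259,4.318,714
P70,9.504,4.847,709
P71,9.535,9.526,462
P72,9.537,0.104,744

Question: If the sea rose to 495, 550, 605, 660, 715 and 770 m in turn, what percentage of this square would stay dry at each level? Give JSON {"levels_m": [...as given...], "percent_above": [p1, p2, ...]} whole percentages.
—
{"levels_m": [495, 550, 605, 660, 715, 770], "percent_above": [88, 78, 60, 44, 19, 5]}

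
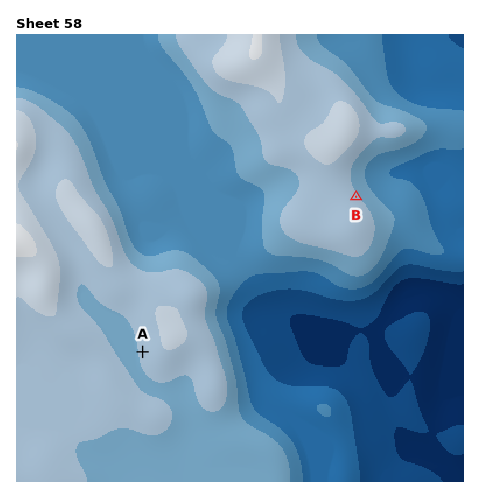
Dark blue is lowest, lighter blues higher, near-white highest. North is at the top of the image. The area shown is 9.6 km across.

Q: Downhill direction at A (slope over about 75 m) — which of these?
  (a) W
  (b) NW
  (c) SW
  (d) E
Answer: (a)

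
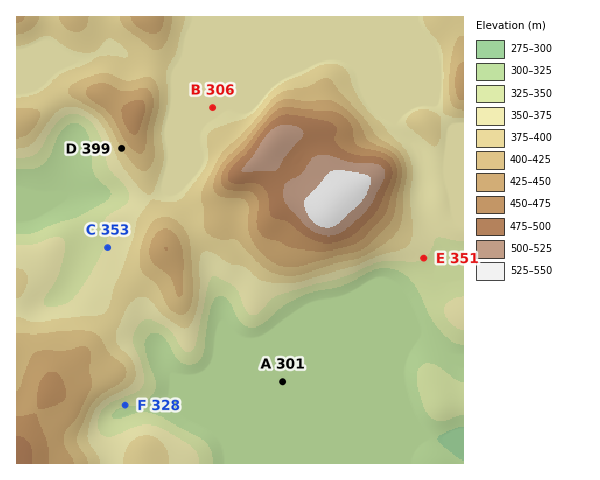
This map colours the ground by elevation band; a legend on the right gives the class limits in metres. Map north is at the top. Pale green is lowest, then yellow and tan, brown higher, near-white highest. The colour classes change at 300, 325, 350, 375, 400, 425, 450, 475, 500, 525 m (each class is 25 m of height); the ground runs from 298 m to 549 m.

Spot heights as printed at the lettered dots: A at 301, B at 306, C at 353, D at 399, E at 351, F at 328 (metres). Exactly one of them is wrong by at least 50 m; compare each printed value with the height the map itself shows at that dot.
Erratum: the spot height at B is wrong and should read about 368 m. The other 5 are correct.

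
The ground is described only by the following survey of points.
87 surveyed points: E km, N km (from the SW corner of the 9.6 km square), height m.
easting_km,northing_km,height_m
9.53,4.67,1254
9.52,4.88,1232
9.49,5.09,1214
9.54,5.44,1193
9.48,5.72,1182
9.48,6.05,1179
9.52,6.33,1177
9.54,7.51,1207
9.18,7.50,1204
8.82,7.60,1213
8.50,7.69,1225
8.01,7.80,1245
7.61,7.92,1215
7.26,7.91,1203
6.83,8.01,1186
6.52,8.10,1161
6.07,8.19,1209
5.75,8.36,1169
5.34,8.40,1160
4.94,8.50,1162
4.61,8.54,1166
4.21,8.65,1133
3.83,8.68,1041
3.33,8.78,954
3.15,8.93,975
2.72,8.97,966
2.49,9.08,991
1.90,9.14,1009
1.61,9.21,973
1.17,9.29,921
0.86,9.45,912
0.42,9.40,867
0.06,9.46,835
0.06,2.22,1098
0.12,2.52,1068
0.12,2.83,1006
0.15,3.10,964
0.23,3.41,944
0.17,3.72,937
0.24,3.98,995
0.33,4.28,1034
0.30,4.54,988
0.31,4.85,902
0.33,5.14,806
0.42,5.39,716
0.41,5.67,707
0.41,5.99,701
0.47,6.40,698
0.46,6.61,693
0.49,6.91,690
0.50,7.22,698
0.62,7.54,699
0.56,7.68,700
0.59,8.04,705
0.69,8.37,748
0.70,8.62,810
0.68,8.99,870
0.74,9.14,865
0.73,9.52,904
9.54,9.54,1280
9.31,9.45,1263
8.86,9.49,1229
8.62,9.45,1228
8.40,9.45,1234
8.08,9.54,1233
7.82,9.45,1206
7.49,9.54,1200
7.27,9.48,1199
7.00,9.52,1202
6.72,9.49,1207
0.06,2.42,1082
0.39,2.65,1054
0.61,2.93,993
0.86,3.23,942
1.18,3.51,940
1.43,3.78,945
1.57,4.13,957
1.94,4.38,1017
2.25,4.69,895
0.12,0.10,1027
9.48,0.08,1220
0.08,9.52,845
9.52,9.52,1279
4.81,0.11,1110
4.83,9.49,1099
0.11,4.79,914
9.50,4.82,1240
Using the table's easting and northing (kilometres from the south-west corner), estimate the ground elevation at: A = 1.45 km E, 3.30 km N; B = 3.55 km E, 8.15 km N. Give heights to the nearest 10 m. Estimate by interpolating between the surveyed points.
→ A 950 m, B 950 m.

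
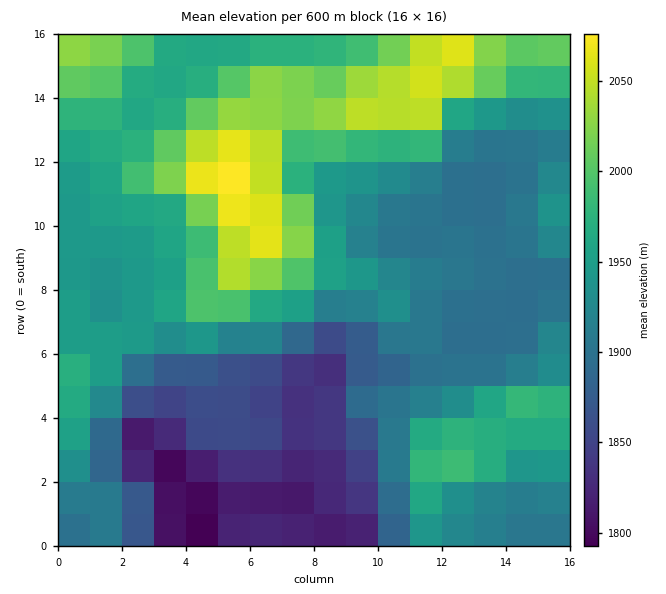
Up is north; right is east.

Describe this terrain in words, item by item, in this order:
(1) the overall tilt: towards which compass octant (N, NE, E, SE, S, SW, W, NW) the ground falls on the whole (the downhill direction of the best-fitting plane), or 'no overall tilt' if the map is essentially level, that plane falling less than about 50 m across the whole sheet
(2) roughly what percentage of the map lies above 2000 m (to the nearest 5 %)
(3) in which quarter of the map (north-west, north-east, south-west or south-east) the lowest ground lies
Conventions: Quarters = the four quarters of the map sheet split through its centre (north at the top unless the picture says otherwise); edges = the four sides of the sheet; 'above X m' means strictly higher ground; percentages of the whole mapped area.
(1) The general tilt is down to the south (the land rises towards the north).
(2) About 15 % of the map lies above 2000 m.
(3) Look to the south-west quarter for the lowest ground.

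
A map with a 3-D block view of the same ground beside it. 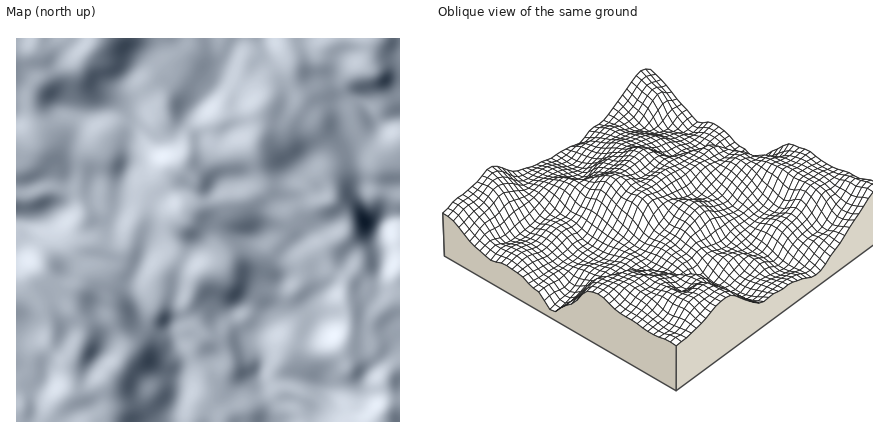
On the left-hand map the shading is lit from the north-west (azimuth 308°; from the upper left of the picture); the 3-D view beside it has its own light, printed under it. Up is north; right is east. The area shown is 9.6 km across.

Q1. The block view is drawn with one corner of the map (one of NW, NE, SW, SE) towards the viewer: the SW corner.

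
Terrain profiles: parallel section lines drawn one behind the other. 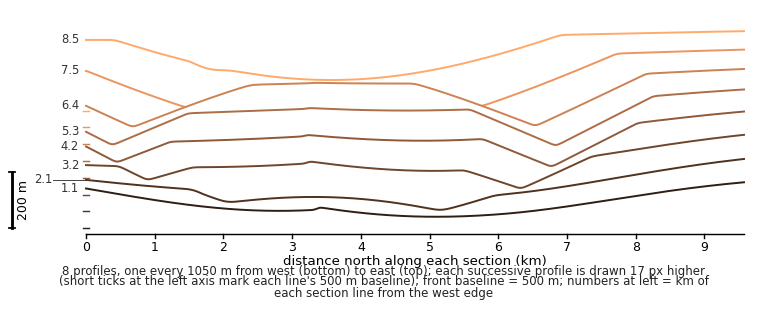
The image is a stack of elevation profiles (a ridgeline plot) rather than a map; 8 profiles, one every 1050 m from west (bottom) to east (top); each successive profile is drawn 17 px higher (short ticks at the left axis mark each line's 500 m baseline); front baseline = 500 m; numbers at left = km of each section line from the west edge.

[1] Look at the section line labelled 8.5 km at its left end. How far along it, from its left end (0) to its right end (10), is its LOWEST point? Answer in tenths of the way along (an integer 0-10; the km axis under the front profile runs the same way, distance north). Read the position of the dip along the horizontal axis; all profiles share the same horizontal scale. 4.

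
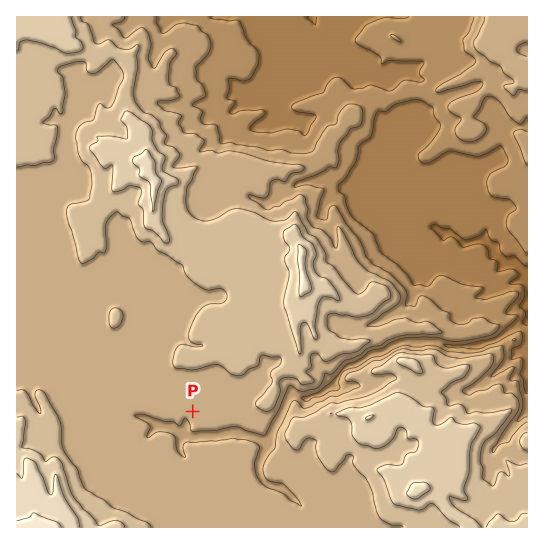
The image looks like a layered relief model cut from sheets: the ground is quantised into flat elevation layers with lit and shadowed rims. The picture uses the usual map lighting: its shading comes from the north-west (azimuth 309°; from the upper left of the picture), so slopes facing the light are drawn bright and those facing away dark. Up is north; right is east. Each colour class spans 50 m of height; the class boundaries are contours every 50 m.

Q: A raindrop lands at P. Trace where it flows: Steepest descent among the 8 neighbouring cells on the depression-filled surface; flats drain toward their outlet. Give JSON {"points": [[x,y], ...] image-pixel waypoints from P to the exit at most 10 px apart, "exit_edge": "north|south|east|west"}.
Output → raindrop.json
{"points": [[193, 411], [186, 422], [185, 433], [195, 437], [206, 435], [217, 435], [227, 434], [238, 435], [249, 437], [259, 439], [270, 437], [275, 426], [281, 415], [286, 405], [291, 394], [302, 398], [313, 395], [323, 389], [334, 381], [343, 370], [354, 365], [365, 359], [375, 353], [386, 350], [397, 343], [407, 341], [418, 342], [429, 341], [439, 342], [450, 346], [461, 346], [471, 346], [482, 343], [493, 341], [503, 335], [514, 327], [525, 322], [527, 319]], "exit_edge": "east"}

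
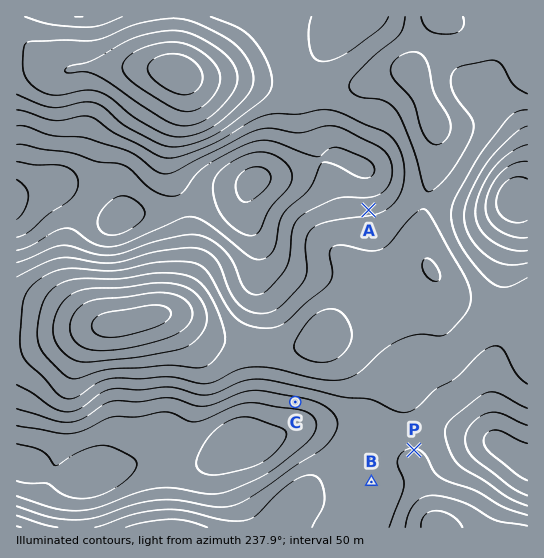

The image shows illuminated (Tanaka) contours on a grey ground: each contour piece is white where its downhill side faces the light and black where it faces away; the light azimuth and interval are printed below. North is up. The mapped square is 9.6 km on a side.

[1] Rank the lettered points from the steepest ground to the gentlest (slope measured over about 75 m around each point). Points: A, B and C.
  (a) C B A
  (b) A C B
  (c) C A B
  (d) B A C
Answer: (c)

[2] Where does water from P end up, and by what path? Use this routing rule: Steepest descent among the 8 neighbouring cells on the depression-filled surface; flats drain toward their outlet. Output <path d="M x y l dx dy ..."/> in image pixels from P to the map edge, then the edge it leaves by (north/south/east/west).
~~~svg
<path d="M414 450l0 16 5 11 4 21 8 19 8 10"/>
exit: south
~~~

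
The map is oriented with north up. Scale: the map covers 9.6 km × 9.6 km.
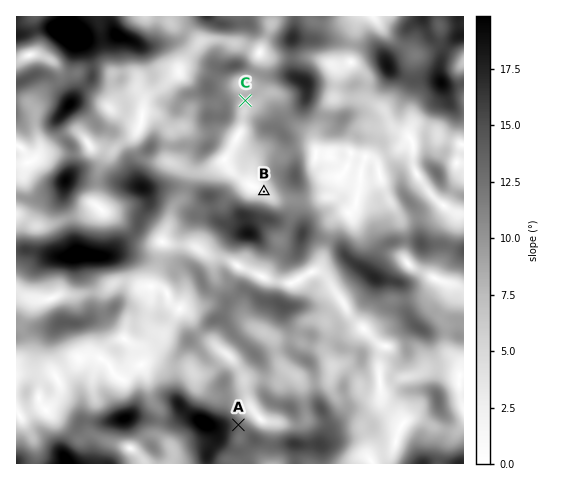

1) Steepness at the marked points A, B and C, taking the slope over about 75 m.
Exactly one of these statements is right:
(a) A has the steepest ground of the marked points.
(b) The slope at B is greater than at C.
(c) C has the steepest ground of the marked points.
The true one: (a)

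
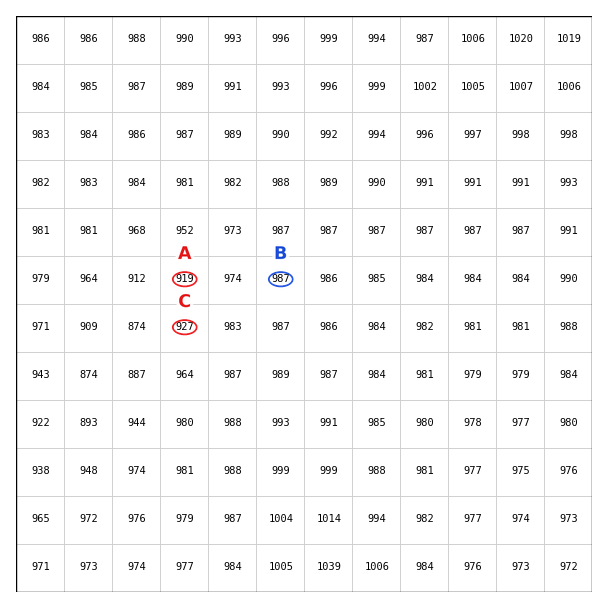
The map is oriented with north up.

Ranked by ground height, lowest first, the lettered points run A C B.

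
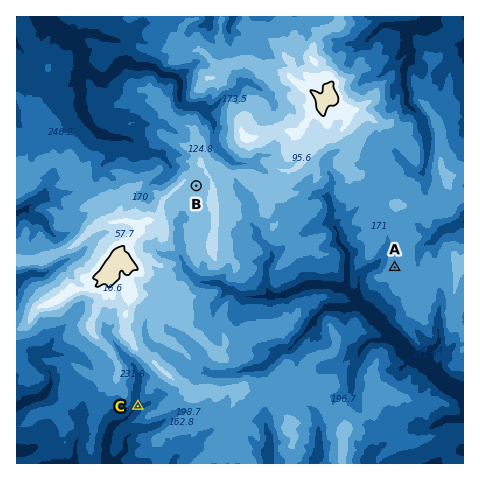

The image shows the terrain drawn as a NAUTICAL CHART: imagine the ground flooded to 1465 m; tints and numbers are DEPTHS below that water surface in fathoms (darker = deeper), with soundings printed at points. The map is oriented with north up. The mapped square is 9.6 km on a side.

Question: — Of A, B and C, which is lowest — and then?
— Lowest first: C A B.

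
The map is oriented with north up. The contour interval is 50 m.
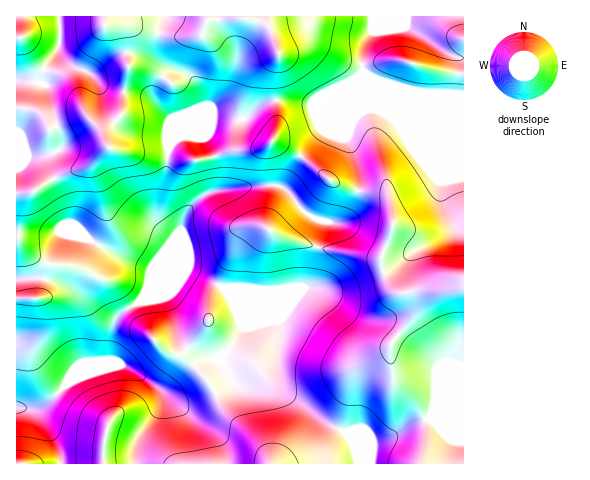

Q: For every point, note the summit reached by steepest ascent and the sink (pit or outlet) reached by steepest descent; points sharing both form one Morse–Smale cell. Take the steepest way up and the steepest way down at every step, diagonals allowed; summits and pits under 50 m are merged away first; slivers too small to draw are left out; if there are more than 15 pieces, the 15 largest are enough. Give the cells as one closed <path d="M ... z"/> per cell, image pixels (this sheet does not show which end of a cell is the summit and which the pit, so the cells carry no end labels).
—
<path d="M266 16l-206 0-1 31-14 20-5 10 0 6-24-2 1 383 447-1-1-45-36 0-21 8-16 11-19 4-41-15-46-33-14-15 0-8 7-23 0-25-36-16-17-18 18-1 17 3 19 0 16-3 13 0 5-8 4-26 7-25-1-7-16-8-23-25 18-31-28-17 4-13-2-58 3-17-11-30z"/><path d="M302 157l-6 7-13 24 23 25 17 9-12 61-6 5-11-1-16 3-19 0-17-3-18 1 17 18 36 16 1 13-2 20-6 15 2 11 7 8 22 14 24 19 15 8 10 1 21 10 19-4 16-11 21-8 36 0 1-131-15 3-52 2-9-9-7-18 0-8 12-30-1-19-4-12-6-4-24-1-16-5-12-6z"/><path d="M363 71l-24 19-17 41-21 26 29 23 12 6 16 5 24 1 6 4 4 12 1 19-12 30 0 8 7 18 9 9 64-4 3-2 0-190-17-3-33-1-32-10z"/><path d="M463 16l-196 0 0 6 11 30-3 17 2 58-4 13 28 16 21-25 17-41 24-19 19 11 32 10 49 3z"/><path d="M59 16l-43 1 1 63 23 3 0-6 5-10 14-20 1-27z"/>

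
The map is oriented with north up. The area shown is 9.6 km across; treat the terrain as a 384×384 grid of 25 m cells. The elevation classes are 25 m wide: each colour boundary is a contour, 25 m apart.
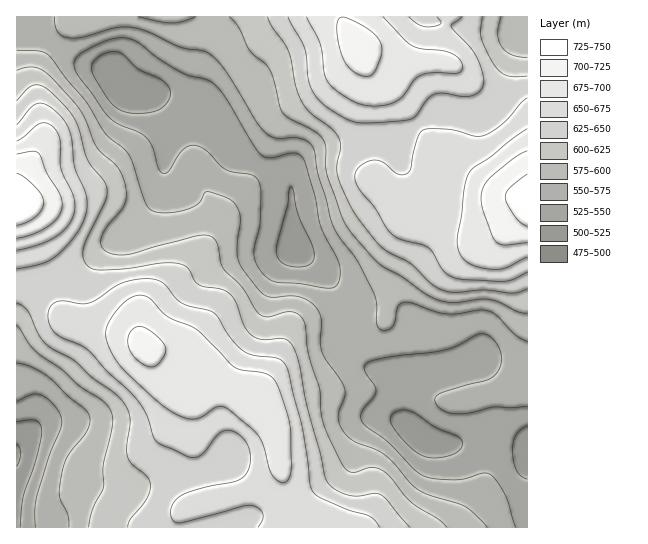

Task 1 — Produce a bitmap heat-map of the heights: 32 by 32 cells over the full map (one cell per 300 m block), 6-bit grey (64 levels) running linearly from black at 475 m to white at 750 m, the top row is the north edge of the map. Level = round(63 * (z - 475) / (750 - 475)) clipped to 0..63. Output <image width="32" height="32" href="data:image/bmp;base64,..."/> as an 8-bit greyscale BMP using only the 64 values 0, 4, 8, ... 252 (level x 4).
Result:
<image width="32" height="32" href="data:image/bmp;base64,Qk02CAAAAAAAADYEAAAoAAAAIAAAACAAAAABAAgAAAAAAAAEAAATCwAAEwsAAAABAAAAAAAAAAAAAAEBAQACAgIAAwMDAAQEBAAFBQUABgYGAAcHBwAICAgACQkJAAoKCgALCwsADAwMAA0NDQAODg4ADw8PABAQEAAREREAEhISABMTEwAUFBQAFRUVABYWFgAXFxcAGBgYABkZGQAaGhoAGxsbABwcHAAdHR0AHh4eAB8fHwAgICAAISEhACIiIgAjIyMAJCQkACUlJQAmJiYAJycnACgoKAApKSkAKioqACsrKwAsLCwALS0tAC4uLgAvLy8AMDAwADExMQAyMjIAMzMzADQ0NAA1NTUANjY2ADc3NwA4ODgAOTk5ADo6OgA7OzsAPDw8AD09PQA+Pj4APz8/AEBAQABBQUEAQkJCAENDQwBEREQARUVFAEZGRgBHR0cASEhIAElJSQBKSkoAS0tLAExMTABNTU0ATk5OAE9PTwBQUFAAUVFRAFJSUgBTU1MAVFRUAFVVVQBWVlYAV1dXAFhYWABZWVkAWlpaAFtbWwBcXFwAXV1dAF5eXgBfX18AYGBgAGFhYQBiYmIAY2NjAGRkZABlZWUAZmZmAGdnZwBoaGgAaWlpAGpqagBra2sAbGxsAG1tbQBubm4Ab29vAHBwcABxcXEAcnJyAHNzcwB0dHQAdXV1AHZ2dgB3d3cAeHh4AHl5eQB6enoAe3t7AHx8fAB9fX0Afn5+AH9/fwCAgIAAgYGBAIKCggCDg4MAhISEAIWFhQCGhoYAh4eHAIiIiACJiYkAioqKAIuLiwCMjIwAjY2NAI6OjgCPj48AkJCQAJGRkQCSkpIAk5OTAJSUlACVlZUAlpaWAJeXlwCYmJgAmZmZAJqamgCbm5sAnJycAJ2dnQCenp4An5+fAKCgoAChoaEAoqKiAKOjowCkpKQApaWlAKampgCnp6cAqKioAKmpqQCqqqoAq6urAKysrACtra0Arq6uAK+vrwCwsLAAsbGxALKysgCzs7MAtLS0ALW1tQC2trYAt7e3ALi4uAC5ubkAurq6ALu7uwC8vLwAvb29AL6+vgC/v78AwMDAAMHBwQDCwsIAw8PDAMTExADFxcUAxsbGAMfHxwDIyMgAycnJAMrKygDLy8sAzMzMAM3NzQDOzs4Az8/PANDQ0ADR0dEA0tLSANPT0wDU1NQA1dXVANbW1gDX19cA2NjYANnZ2QDa2toA29vbANzc3ADd3d0A3t7eAN/f3wDg4OAA4eHhAOLi4gDj4+MA5OTkAOXl5QDm5uYA5+fnAOjo6ADp6ekA6urqAOvr6wDs7OwA7e3tAO7u7gDv7+8A8PDwAPHx8QDy8vIA8/PzAPT09AD19fUA9vb2APf39wD4+PgA+fn5APr6+gD7+/sA/Pz8AP39/QD+/v4A////ADRIVGBwfISMmKCgoJyYnKCosLCsqKSglIR8cGhgWExEMExYYGx4fISQnKSkqKSgpKywrKSYlJSIeGxkXFhUSEAsRFhkbHR4gIyYnKCkpKistLCgkISAhHxkVFBMTExEOCQ8VGRsdHyEkJicnJiYoLC4sJyEdHR0aFBAPDxARDwsHDRQYGhwgJCYnKCgmJCctLywmIBsaGRUPDAsMDg8OCQcLERUYGyAlKCkqKigmKS8wLCQeGRYTDwoJCgsNDg0KCwwQFBcaHyQpKy0tKysuMTArIhsWEg8MCQoNDg8PDw0PDhEVGBsgJisuLy8uLzIzMCkgGhYSDw0MDhESEhERERISFRkcICUqLzExMDAwMjIuJh8bFxQRDw8QERISEhITFRYZHSImKy8yMjIxMTAvLyslHhkVEhAPDw8PDxAREhMYGx8iJiovMzQzMzIwLSopKCMcFxQSEREQEBAPDw8SFBsgJScpLTE1NTMyMC0pJSQkIRoVExQVFBMTEhEQEBMWHiQpKistMTMzMS8tKiYiHyAfGhUTFBcXFRQUFBMTFhkhJikqKisvMTAtKikoJB8cHBwZFRMUFxcWFhcYFxcaHSQmJycnKCsuLSkmJSQiHBcXFxUSEhQXGBgbHyAfHyEhJycnJiQlJygoJyQiIB0YExAQDxASFRkbHSElJygoKScpKCclIiEgISIjIiEeGhQPDAsMDxMXHB8iJSgrLi8vLS4sKiYhHRscHR4fHx0ZEw4LCgsQFhsgJCYoKi0xMjMyNjMvKiMdGhkaGhscGxkUDwwKDRMaICUoKioqLTEzNTc7ODQuJyAcGRgXGBkZGBUQDAsPFh4jJyorKystMTQ3Ojw6NS8oIx4ZFhUWFxcXFBANDBAYISYpKisrKiwxNTk7OjgzLCYjHhgTEhUWFhQTEA0MEhskKCkpKSkqLDA0ODo4NTApJCAcFhIRExUTERAQDg4UHiUoKSgoKSosLjA0NzMzLyghHBgVEhASEhAOEBISEhYeJCYnJygpKywrLDAzLjEuJx4YFRIQDw8PDQ4RFhgYGh8kJiYmJykqKSgpKy4pLSskGxQPDg0NDg0MDxQZGx0gJCcpKSkoKCYmJSUoKyUoJR4XDwoJCgwNDQ4SFxodICUpLC4uLSsoJiYmJSUoISMfGBEKBwgJCw4PERUZGx4iKC0wMjIxLisqKionJSUeHhkTDQkICgwPEhMVGBscHiQqLzI0MzIwLi4uKyYiIRkYFhMPCwsOERMWFhcaHB0gJCowNDU0MjAvLy4pIx4dFBUWFhUSEBIVFxgYGRsdHyInLDE1NTQxLSsrKSYgHBsUFRcZGhoZGRscHBsbHB4hJSouMjQzMS0qKCgoJSAcGw="/>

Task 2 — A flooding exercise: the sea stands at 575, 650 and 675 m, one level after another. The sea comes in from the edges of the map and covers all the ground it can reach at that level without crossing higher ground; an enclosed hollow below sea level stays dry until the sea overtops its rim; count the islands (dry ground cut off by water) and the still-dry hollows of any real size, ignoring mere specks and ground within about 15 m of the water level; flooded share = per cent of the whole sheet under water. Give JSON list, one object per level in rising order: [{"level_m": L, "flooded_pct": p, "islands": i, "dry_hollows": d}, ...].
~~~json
[{"level_m": 575, "flooded_pct": 32, "islands": 0, "dry_hollows": 0}, {"level_m": 650, "flooded_pct": 71, "islands": 0, "dry_hollows": 0}, {"level_m": 675, "flooded_pct": 87, "islands": 1, "dry_hollows": 0}]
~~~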